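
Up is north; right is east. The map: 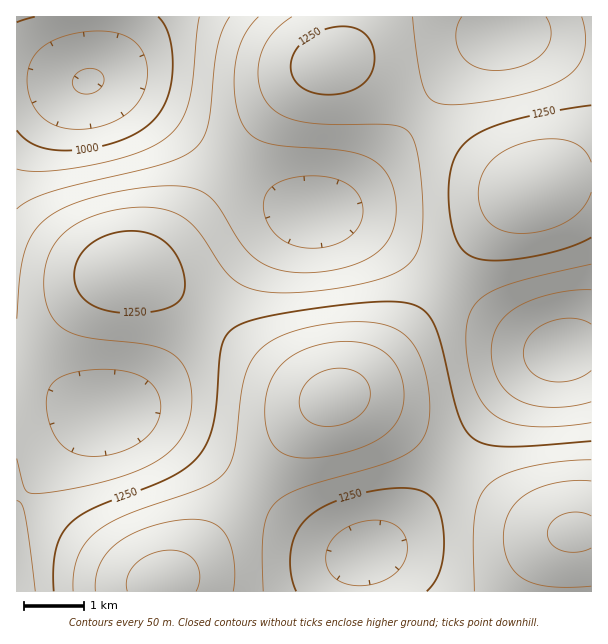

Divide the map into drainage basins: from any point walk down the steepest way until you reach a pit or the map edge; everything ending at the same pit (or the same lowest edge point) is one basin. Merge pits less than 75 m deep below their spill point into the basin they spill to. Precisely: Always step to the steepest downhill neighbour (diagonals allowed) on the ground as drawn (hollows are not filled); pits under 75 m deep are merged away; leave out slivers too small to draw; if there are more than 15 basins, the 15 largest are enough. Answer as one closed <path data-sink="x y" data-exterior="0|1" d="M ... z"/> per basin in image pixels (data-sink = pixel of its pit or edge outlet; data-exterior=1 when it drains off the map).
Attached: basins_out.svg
<path data-sink="89 81" data-exterior="0" d="M348 16l-332 1 1 575 144 0 1-10 17-11 23-23 100-126 19-18 24-12 15-10 26-26 102-131 27-26 19-11-19-4-20-10-123-95-28-17-11-1 11-17 5-17z"/><path data-sink="563 351" data-exterior="0" d="M591 178l-19 0-24 4-11 4-22 13-35 37-94 120-26 26-23 14 19 4 25 14 135 98 26 14 19 6 31-1z"/><path data-sink="366 554" data-exterior="0" d="M347 397l-17 1-28 24-100 126-23 23-17 11 0 10 403-1 1-37 6-22-23-3-25-12-41-27-84-64-25-17z"/><path data-sink="504 33" data-exterior="0" d="M591 16l-241 0-6 28-4 9-8 7 12 2 28 17 104 81 39 24 9 3 12 0 25-7 30-2z"/>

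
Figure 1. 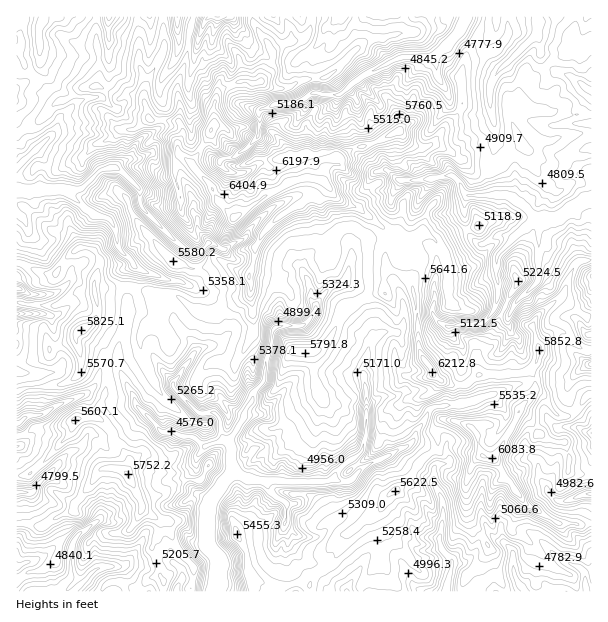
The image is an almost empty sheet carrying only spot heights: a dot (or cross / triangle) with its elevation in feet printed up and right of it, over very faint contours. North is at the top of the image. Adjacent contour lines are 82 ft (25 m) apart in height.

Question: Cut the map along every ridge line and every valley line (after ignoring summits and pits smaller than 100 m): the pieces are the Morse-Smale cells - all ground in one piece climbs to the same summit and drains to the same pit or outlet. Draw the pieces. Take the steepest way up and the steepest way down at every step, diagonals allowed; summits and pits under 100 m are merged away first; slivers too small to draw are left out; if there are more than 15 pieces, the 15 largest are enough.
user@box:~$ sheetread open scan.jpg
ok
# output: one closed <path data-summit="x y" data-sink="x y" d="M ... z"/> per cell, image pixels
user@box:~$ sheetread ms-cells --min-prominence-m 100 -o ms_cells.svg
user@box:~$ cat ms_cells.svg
<path data-summit="234 218" data-sink="588 200" d="M591 16l-337 0-1 5 3 6 16 26 0 9-12 20-23 0-15 6-5 5-6 42 5 9 8 8 2 9 5 5 11 0 13-8 23 2 13-4 15-2 4 5-1 19 14 3 15 18 21 9 27 22 12 0 7 5 14-1-3 9 12 1 5 5 3 6-3 60 5 7 9 4 35-2 13-17 14 7 5-9 24-24 0-45 3-15 2-3 14 0 22-14 13-6z"/><path data-summit="234 218" data-sink="216 591" d="M327 186l-7 8-11 4-9 7-6 1-24 19-16 23-1 18-5 10 4 8-2 10-29 18-9 2-9-1-29-18-19 0-8-5-20-3 0 30-9 30 0 18 16 33 2 7 16 15 7 10 35 8 11 9-9 12 0 11-6 7 0 8 5 8 15 8-4 17 2 25-20 3-14 11-1 5-8-3-10-12-3 1 8 19 4 25 145 0 3-13 22-19 10-23 18-15 12-6 19-24 14-8 13-22 10-9-10-9-7-2-24 14-1-7-5-7-17-5 1-42-5-26 6-22 6-12-4-18-8-15-7-12-11-8 8-24 0-10 7-7 37-1 15 6 5-3 2-7-13-1-7-5-12 0-27-22-21-9z"/><path data-summit="234 218" data-sink="17 191" d="M162 16l-146 1 0 195 4 4 8-4 4-6-2-14 3-2 36 2 21 20 5 4 10 1 7 5 4 11 4 16 13 14-6 10 1 13 19 4 8 5 19 0 21 15 17 4 9-2 29-18 2-10-4-8 5-10 1-18 16-23 24-19 6-1 9-7 11-4 6-9-3-4-9-3-12 0-11 3-27 15-28 21-18-16-8-18-32-31 0-9 4-8-1-10-4-4-22 0-7-4-4-24 2-10 18-35z"/><path data-summit="432 372" data-sink="588 200" d="M591 199l-12 5-22 14-14 0-2 3-3 15 0 45-24 24-5 9-14-7-13 17-35 2-9-5-5-6 3-60-8-11-8-2-4 3 4 7 0 14-8 12 0 10 3 8 3 24 0 24 6 16 14 19 14 6 13 0 14-11 34 0 14-2 9-10 4-17 14-13 10 0 15 16 6 2 7 0 0-15-5-1-9-13 0-4 4-3-22-17 5-6 3-12 8-15 5-4 11 0z"/><path data-summit="432 372" data-sink="216 591" d="M396 240l-34 0-8 4-10 38 11 8 7 12 8 15 4 18-6 12-6 22 5 26-1 42 17 5 5 7 1 7 18-10 8-8 1-7 16-23 41-6 37-14 3-3 12-1 9-6-2-6-4-2-15 4-34 0-14 11-13 0-14-6-5-5-3-8-6-6-6-16 0-24-3-24-3-8 0-10 8-12-2-20-2-2-8 2z"/><path data-summit="234 218" data-sink="446 591" d="M431 454l-11 8-13 22-14 8-19 24-12 6-18 15-10 23-22 19-1 13 152-1 3-16 20-20 2-9-5-10-3 4-6 15-13 9-8 0-11-15-3-12 5-19 0-14-11-24 3-16z"/><path data-summit="128 474" data-sink="216 591" d="M116 362l-10 1 0 27-8 24-2 3 5 3 11 11 2 10 7 6 7 11 2 6-3 10 13 26 2 9 18 12 0 9-8 16 13 13 8 3 1-5 14-11 20-3-2-25 4-17-15-8-5-8 0-8 6-7 0-11 9-12-11-9-35-8-7-10-16-15-2-7z"/><path data-summit="234 218" data-sink="218 17" d="M252 16l-59 1-5 18-1 22-9 24 2 42 2 6 0 6-4 8 0 9 13 11 15-22 8-16 0-21 3-11 5-5 15-6 23 0 12-20 0-9-16-26z"/><path data-summit="128 474" data-sink="54 591" d="M113 468l-6 0-10 5-6 12-17 19-2 7-21 9-7 6-18-3-10 1 1 42 25-8 15-12 14 2 5-11 5-5 3 0 8 10 5 24 2 2 23-2 8-6 11-16 8 0 3 3 2-2 6-15 0-9-18-12-2-9-12-24-5-6z"/><path data-summit="492 458" data-sink="587 591" d="M483 456l-4 1-7 8-6 17 0 25 8 18 9 11 6-2 15 8 7 7 3 26 11 17 60 0-1-19-6-7-20-7-18-20 12-20-25-14-15-20-8-8-2-7-6-9z"/><path data-summit="81 330" data-sink="17 191" d="M66 190l-33 0-3 2 2 14-9 10-7-3 0 50 7 1 22 10 11 0 8-13 11-11 6-3 9 1 7 6 3 6-6 27 16 2 16-3 1-13 6-10-13-14-4-16-4-11-7-5-10-1-5-4z"/><path data-summit="128 474" data-sink="17 492" d="M98 418l-23 2-5 14-33 33 9 10-13 15-17 0 1 31 27 3 7-6 21-9 2-7 17-19 8-15 14-2 14 5 3-9-2-6-7-11-7-6-2-10z"/><path data-summit="234 218" data-sink="54 591" d="M84 532l-3 0-5 5-5 11-14-2-15 12-25 8-1 25 147 0-3-24-4-13-7-10-8 0-11 16-8 6-23 2-3-8-2-15z"/><path data-summit="492 458" data-sink="446 591" d="M450 420l-9 0-2 2-3 6 2 21-8 4 6 11-3 16 11 24 0 14-5 24 3 7 10 14 9 1 13-9 8-18-8-12-8-18 0-25 6-17 10-10-4-12 0-8-3-4-13-9z"/><path data-summit="234 218" data-sink="216 591" d="M210 133l-18 31 18 19 8 18 16 16 30-21 27-15 17-3 2-4 0-15-4-5-15 2-13 4-23-2-13 8-11 0-5-5-2-9-8-8z"/>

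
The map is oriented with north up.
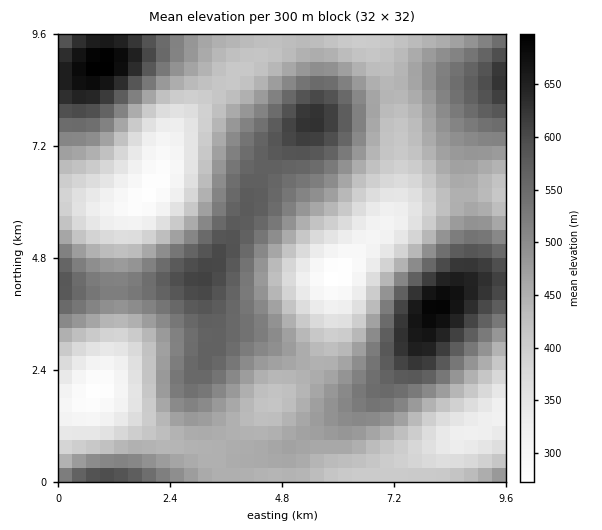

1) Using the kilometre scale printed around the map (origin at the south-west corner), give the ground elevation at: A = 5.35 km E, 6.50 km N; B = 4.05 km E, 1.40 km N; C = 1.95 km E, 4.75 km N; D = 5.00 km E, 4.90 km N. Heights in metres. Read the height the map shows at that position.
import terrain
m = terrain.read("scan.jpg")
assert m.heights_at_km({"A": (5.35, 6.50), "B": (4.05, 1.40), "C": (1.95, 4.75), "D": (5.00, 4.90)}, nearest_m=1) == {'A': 534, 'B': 435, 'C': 499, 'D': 403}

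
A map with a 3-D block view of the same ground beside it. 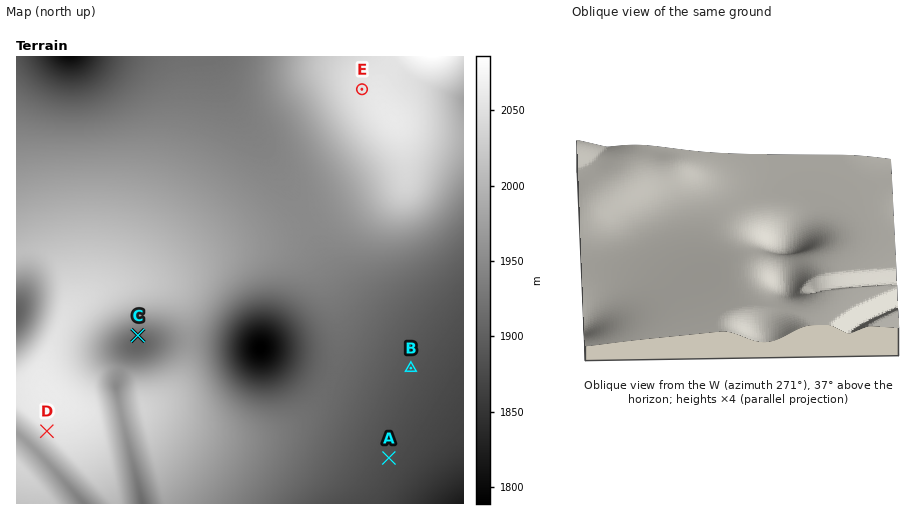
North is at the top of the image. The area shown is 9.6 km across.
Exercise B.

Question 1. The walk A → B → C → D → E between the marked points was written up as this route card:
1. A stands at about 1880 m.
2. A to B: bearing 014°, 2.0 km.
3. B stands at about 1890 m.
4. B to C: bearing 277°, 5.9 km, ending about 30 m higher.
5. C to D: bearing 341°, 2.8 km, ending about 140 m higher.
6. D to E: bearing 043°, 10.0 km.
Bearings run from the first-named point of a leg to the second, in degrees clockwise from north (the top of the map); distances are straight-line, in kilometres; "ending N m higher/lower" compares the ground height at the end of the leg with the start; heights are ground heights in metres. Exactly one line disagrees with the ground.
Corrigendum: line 5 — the bearing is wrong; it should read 224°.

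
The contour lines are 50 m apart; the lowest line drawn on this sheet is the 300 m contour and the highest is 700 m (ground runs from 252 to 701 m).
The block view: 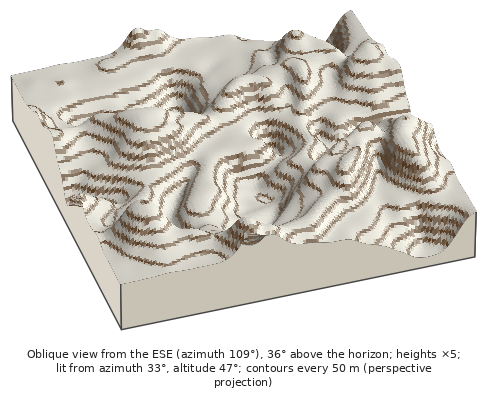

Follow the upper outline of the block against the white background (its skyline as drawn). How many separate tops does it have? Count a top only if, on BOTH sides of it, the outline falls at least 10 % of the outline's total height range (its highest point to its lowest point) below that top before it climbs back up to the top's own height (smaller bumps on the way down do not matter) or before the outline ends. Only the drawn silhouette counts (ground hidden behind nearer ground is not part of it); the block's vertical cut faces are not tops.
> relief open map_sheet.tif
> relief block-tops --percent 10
1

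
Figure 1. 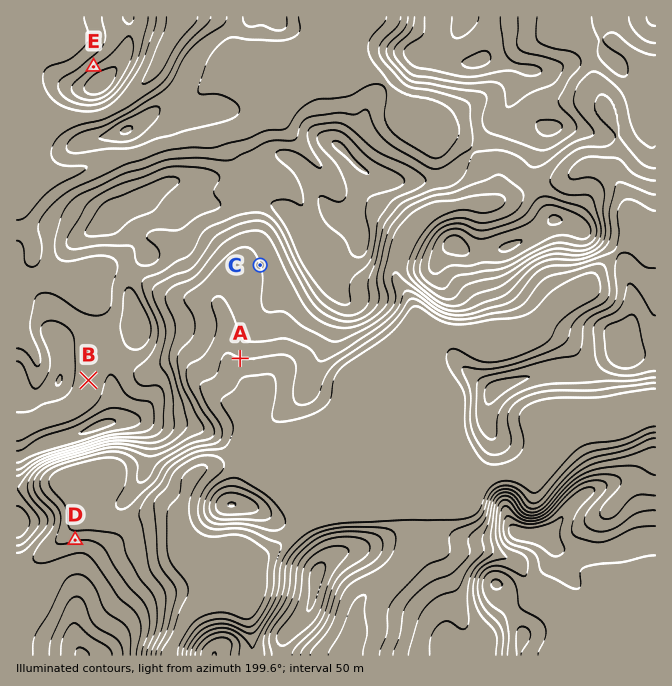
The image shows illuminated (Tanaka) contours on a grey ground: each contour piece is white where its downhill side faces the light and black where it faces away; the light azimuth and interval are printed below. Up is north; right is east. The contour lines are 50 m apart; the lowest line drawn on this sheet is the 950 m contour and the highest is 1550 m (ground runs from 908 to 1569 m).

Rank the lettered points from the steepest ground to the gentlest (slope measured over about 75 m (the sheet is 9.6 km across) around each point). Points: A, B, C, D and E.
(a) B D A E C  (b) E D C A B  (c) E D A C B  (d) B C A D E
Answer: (c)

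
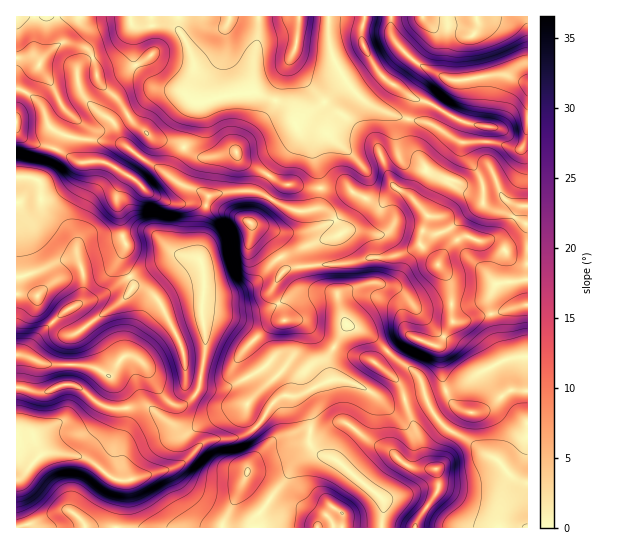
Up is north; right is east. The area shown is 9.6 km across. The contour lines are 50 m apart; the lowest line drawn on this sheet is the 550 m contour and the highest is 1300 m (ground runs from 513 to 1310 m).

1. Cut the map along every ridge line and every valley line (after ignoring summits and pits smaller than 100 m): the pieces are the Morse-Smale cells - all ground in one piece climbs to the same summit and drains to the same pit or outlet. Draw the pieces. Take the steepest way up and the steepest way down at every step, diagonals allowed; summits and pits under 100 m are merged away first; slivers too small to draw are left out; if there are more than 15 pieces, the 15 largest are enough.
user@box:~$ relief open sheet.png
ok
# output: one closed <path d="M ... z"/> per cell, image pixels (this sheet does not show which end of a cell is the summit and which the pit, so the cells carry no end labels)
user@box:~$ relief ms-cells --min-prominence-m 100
<path d="M57 16l-41 1 0 277 21 2 4 14 14 15 11 10 8 0 43-30 17-18 12 2 15 16 19 37 4 12 1 29 3 6 26 16 31 0-11 2-41 22-10 0-16-8-20-14-16 0-12 2-14-2-8-4-16-15-11-4-13 3-10 5-12 0-10-4-8 0-1 139 99 1 8-45 3-3 48-12 9-5 20-20 6-3 24-1 9-3 18-13 9-16 10-10 19-1 32-16 15 0 8 3 36 20 14-3 1-6-7-13-21-18 12-12-18-16-23-10-12-32-34 0-10 3-24 13-21 4-15 2-28-4 1-38-5-16 0-8 4-32 5-20 17-5 28-1 9 2 25 15 8 3 14 0 10-5 1-17-38-5-40-23-7-9-22 5-14 0-22-14-26-6-22-19-9-16-20-19-9-30-5-5-11-4-15-1 1-5z"/><path d="M395 187l-13 14-13-1-22-12-26 0-4 19 8 2 10 9 6 15-3 3-20 5-39 16-24 26-14 8-19 4-17-3-2 3 0 16 28 4 15-2 21-4 24-13 10-3 34 0 12 32 23 10 19 16 17-15 32 9 15-24 13 0 13-5 49-11-1-98-4-2-6 5-9 17-11 10-18 4-14-5-8 4-9 7-10 17-18-19 1-11 7-19-19-20z"/><path d="M294 396l-15 1-10 10-9 16-15 12-12 4-24 1-6 3-20 20-9 5-48 12-3 3-7 44 265 1 3-18-1-11-46-39-19-7-6-6-3-5 2-23-14-21z"/><path d="M346 81l-27 26-14 8-9 8 1 6 11 12 5 10 8 37 26 0 7 5 19 8 9 0 13-14 14 8 19 20-7 19-1 11 18 19 10-17 9-7 8-4 14 5 18-4 11-10 9-17 6-5 5 1-1-74-3 13-6 4-29-8-27 2-31-19-32-7-29-12z"/><path d="M178 16l-120 0-1 9 4 17 22 5 8 6 9 30 20 19 9 16 22 19 26 6 22 14 14 0 22-5 7 9 40 23 37 4 1-10-9-33-14-16-5-18-7-7-30-12-33 4-20 7-5 0-8-6 0-11 4-12 0-15-6-17-8-12z"/><path d="M139 287l-5 0-17 18-43 30-8 0-11-10-14-15-4-14-20-1-1 92 19 5 12 0 14-7 14 0 30 22 12 2 30-2 20 14 16 8 10 0 41-22 11-2-31 0-26-16-3-6-1-29-4-12-21-41-9-9z"/><path d="M390 16l-61 1-1 16 5 26 15 26 18 18 33 14 32 7 31 19 27-2 26 8 9-4 4-14-1-48-22-8-14 0-24 5-21-1-28-15-22-21-5-10z"/><path d="M329 16l-150 0 0 14 6 9 8 20 0 15-4 12 0 11 8 6 5 0 20-7 33-4 30 12 7 7 3 13 10-9 14-8 26-26-14-30-3-18z"/><path d="M345 380l-15 0-35 17 16 22-2 23 9 11 19 7 46 39 1 11-2 18 32 0 5-10 17-24 3-5 0-10-3-9-8-5-4-8-19-58-16 4-27-16z"/><path d="M253 191l-28 1-17 5-5 20-4 32 0 8 5 16 0 18 2 2 16 2 19-4 14-8 24-26 39-16 20-5 3-3-6-15-10-9-7-1-9 3-14 0-21-10-12-8z"/><path d="M425 395l-19 4-1 4 12 30 7 24 4 8 9 8 2 16-20 29-4 9 84 1 1-10 5-12 14-17 9-6-15-6-18-18-13-7-16-13-19-10-15-18z"/><path d="M527 16l-136 0 0 17 5 10 17 17 33 19 21 1 24-5 14 0 22 8z"/><path d="M527 357l-13 0-9 3-54 29-24 9 5 13 15 18 19 10 16 13 13 7 18 18 10 6 5-1z"/><path d="M527 305l-48 11-13 5-13 0-15 24-32-9-18 15 9 9 20 14 4 7 4 16 4 0 22-8 54-29 9-3 13 0z"/><path d="M389 352l-13 11 21 18 6 9 1 8 21-3-4-14-4-7z"/>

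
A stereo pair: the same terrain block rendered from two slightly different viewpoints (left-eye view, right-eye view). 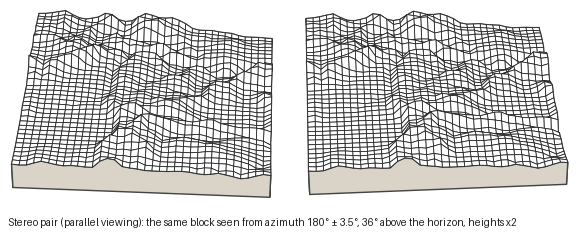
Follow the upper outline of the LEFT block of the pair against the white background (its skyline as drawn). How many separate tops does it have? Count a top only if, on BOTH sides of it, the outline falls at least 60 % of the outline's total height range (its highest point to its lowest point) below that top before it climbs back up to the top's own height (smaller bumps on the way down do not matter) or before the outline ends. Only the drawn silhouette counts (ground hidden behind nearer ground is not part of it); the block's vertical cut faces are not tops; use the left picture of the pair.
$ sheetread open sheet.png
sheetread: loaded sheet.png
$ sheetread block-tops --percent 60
0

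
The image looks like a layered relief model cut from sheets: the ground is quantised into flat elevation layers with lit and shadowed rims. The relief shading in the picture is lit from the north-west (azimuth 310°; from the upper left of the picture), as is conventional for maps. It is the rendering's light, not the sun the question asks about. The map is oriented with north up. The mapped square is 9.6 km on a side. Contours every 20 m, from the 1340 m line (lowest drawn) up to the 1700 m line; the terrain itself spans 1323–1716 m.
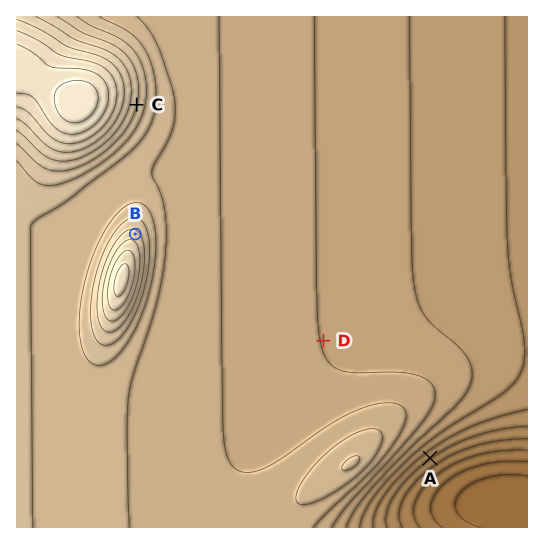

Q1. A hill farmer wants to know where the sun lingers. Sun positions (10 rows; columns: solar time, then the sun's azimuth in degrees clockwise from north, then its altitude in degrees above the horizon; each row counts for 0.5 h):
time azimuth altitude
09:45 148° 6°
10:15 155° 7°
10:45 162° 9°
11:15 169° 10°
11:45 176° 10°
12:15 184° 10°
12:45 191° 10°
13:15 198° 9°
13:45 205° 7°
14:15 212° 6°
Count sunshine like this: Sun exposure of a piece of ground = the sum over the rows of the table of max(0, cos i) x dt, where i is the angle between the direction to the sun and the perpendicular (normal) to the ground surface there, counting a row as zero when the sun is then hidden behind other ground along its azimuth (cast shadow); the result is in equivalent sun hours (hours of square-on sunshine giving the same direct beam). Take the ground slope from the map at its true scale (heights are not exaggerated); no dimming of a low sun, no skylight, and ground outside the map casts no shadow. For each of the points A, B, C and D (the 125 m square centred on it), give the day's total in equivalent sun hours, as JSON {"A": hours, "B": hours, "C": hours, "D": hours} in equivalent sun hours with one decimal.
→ {"A": 1.3, "B": 0.3, "C": 0.9, "D": 0.7}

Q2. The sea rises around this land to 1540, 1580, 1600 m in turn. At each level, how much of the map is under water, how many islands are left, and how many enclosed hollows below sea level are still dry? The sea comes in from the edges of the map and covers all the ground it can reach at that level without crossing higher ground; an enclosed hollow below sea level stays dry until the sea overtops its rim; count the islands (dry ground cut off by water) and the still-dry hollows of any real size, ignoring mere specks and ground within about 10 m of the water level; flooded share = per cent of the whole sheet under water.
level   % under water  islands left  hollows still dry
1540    73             1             0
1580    91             1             0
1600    93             1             0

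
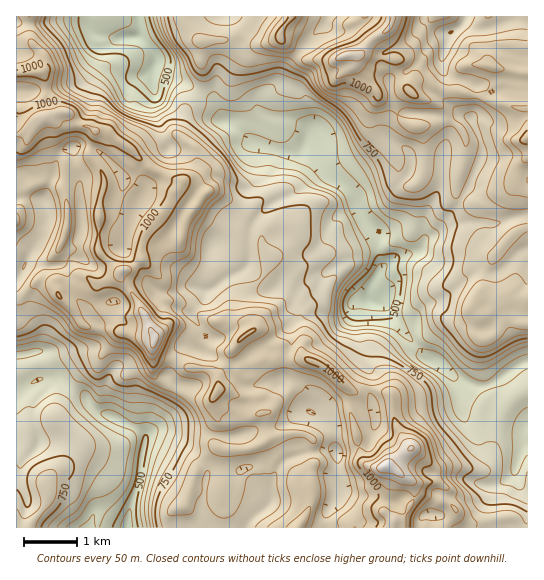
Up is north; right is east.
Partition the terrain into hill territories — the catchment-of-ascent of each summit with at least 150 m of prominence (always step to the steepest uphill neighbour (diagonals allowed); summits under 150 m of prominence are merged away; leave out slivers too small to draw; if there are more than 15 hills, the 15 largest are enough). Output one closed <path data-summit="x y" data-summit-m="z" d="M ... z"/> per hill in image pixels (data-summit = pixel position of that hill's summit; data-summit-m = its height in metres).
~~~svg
<path data-summit="386 466" data-summit-m="1192" d="M307 140l-3 7-6 5-16-1-21-7-4 2-2 36-7 7-8 22-11 12-6 12-11 10-3 17-8 23 2 4 4 2 38-23 2 0 26 20 12-8 17 4 19-7-12 6-10 10-3 8 0 14-5 10-26 22-14 6-3 5 3 12 12 11 26-1 13 5 9 10 0 16-8 0-25 16-20 2-20 7-56-3-21-4-12 4-5 10-5 38-8 22-4 24 400 1 1-166-13 5-28 18-9 2-20-7-19-17-12-4-8-9-15-17-15-23-8-7-10-2-3-4 1-8 12-22 0-6-4-10 3-17-1-3-15-13-12-27-23-18-16-27z"/><path data-summit="346 55" data-summit-m="1126" d="M527 16l-388 0 1 15-4 6 6 2 10 10 4 9-3 9 2 6 24 7 31 17 9 10 5 14 13 6 14 14 38 11 12-1 6-11 6 6 16 27 23 18 12 27 16 16-3 17 4 10 0 6-12 22 0 10 14 5 6 6 15 23 23 26 12 4 19 17 24 7 16-7 17-13 13-6z"/><path data-summit="154 341" data-summit-m="1162" d="M82 20l-23 0-20 4-23-1 0 175 4-1 0-10 9-10 22 2 8-24 4-4 10-4 7 31-1 19 2 14 0 46-11 2-9 6-18 0-16-5-6 13-5 5 0 76 9 1 14-4 6 1 12 25 10 10 15 6 15 18 42 18 7 8 3-4 10-4 23 4 56 3 20-7 20-2 20-14 11-2 2-4 0-12-9-10-13-5-26 1-12-11-3-12 3-5 14-6 26-22 5-10 0-14 3-8 14-12-12 3-16-4-12 8-26-20-2 0-38 23-2 0-4-6 8-23 3-17 11-10 6-12 11-12 8-22 7-7 1-28 3-9-8-4-18-17-10-3-25 28-20 2-7-3-18-39 2-18-3-8 0-12 4-13-4-9-13-12-24 2-20-4z"/><path data-summit="29 527" data-summit-m="831" d="M58 377l-19 2-23 14 0 134 110 1 5-25 8-22 6-46-6-6-42-18-15-18-15-6z"/>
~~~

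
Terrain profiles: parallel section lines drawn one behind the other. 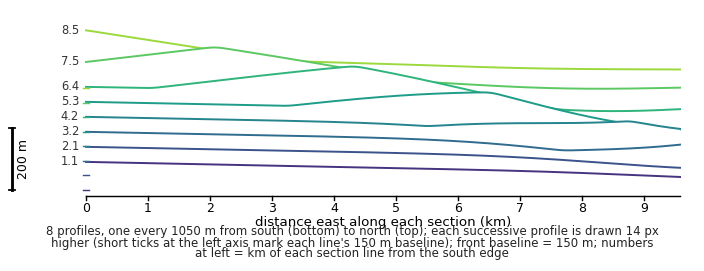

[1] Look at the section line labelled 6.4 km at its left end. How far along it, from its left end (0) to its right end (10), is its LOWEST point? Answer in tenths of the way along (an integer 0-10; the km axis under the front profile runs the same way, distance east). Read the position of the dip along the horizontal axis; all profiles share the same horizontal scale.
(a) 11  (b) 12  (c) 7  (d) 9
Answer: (d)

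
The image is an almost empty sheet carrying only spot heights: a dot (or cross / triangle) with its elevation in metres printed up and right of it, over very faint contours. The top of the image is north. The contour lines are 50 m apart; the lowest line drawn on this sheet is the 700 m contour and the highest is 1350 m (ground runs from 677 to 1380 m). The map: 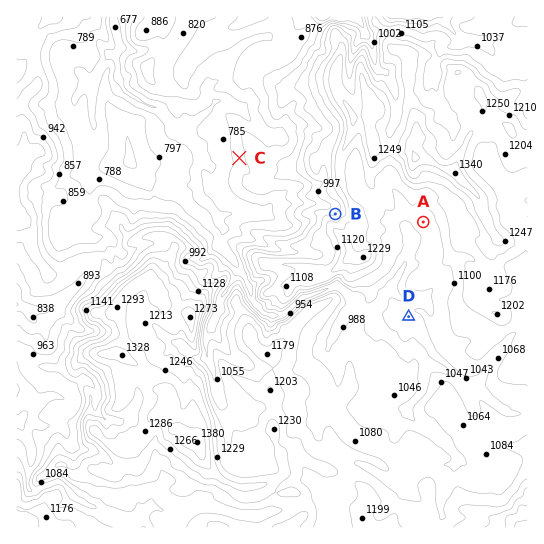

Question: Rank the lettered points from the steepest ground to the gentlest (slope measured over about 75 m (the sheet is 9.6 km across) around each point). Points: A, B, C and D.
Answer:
B C A D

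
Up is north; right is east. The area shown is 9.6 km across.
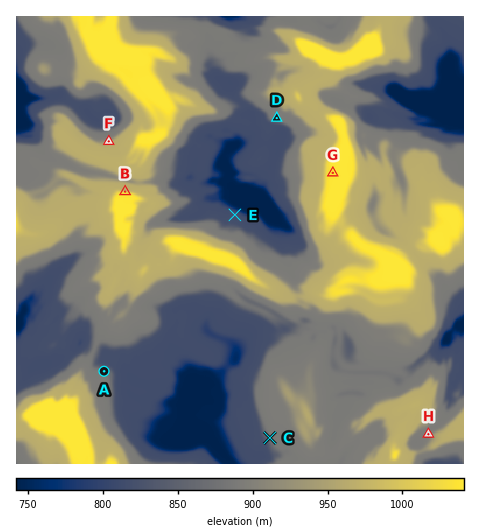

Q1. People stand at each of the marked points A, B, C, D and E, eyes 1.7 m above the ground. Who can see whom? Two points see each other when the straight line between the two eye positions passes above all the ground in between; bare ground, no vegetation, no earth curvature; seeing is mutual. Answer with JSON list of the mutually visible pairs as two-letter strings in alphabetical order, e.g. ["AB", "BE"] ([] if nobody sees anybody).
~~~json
["AC", "BD", "DE"]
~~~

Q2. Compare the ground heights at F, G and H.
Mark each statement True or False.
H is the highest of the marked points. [False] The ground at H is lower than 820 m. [False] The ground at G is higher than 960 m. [True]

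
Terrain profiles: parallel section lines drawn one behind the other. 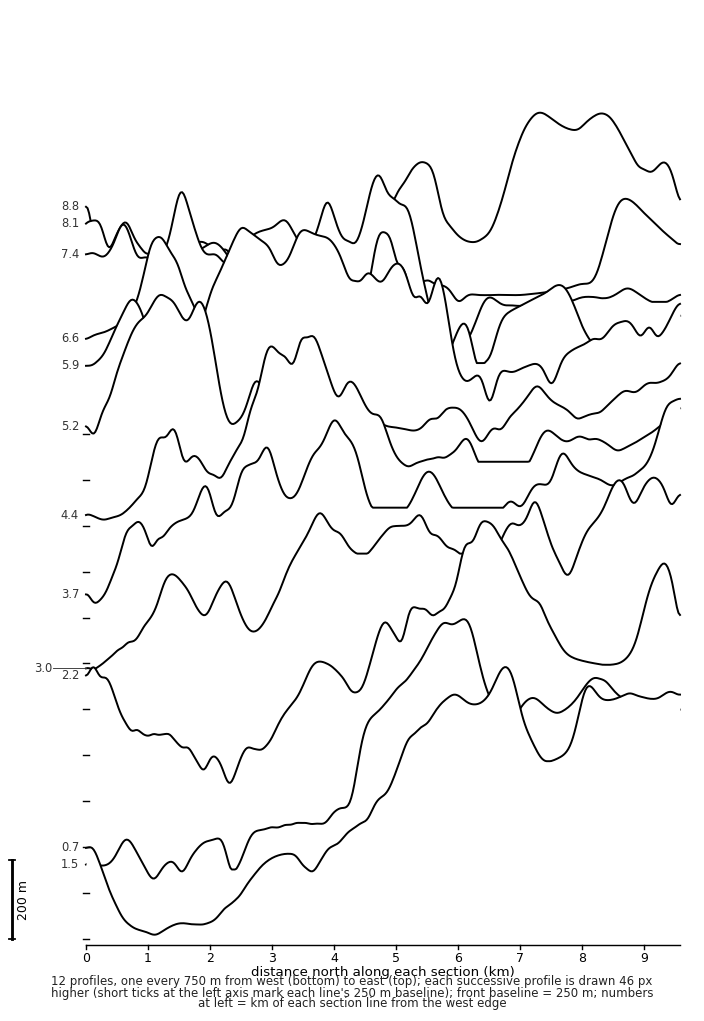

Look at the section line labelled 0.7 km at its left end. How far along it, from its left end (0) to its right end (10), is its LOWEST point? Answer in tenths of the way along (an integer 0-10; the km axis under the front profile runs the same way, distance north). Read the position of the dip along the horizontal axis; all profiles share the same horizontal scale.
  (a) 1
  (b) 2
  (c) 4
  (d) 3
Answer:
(a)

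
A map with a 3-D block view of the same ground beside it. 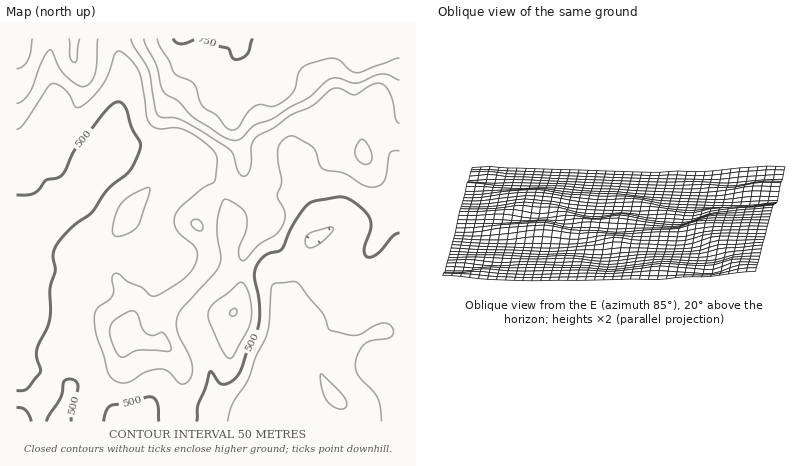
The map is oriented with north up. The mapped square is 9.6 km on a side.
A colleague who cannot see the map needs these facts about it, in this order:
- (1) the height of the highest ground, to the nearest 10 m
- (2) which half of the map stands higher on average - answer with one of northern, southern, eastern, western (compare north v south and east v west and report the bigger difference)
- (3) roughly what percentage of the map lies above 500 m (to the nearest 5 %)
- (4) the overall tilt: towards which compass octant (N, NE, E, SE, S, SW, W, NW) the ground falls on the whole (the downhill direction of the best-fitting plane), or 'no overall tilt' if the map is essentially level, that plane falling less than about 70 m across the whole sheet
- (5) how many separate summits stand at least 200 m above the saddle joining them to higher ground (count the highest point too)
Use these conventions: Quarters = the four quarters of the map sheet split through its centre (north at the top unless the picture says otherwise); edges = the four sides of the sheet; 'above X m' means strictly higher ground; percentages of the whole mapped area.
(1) The highest ground is at about 760 m.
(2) The northern half stands higher on average than the southern half.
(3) Ground above 500 m makes up about 70 % of the sheet.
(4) The general tilt is down to the south (the land rises towards the north).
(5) There is 1 summit with 200 m or more of prominence.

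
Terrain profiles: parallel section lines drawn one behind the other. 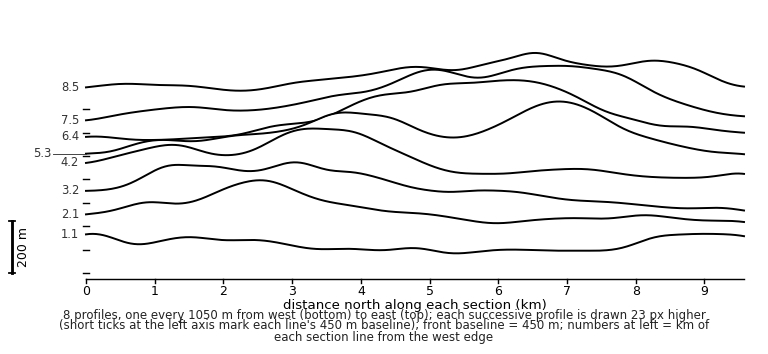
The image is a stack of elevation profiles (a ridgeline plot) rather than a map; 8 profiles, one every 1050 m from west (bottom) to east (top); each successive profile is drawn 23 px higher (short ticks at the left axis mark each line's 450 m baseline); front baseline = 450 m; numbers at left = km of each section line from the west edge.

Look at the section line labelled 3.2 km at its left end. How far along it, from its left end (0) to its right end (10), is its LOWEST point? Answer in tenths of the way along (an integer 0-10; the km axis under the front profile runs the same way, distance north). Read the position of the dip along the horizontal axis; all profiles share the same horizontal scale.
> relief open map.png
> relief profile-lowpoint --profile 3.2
10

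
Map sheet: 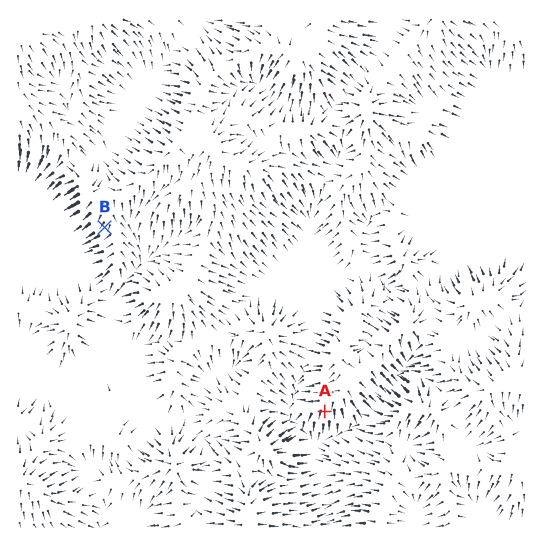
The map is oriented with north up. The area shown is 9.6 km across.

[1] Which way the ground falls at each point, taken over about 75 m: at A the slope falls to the S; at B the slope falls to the SW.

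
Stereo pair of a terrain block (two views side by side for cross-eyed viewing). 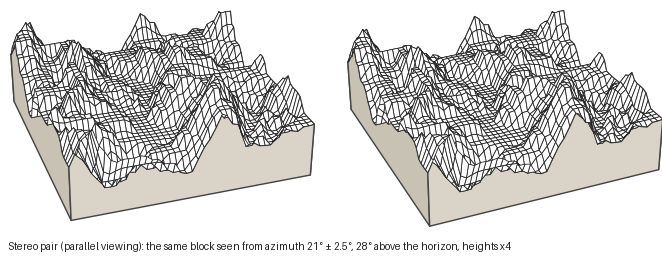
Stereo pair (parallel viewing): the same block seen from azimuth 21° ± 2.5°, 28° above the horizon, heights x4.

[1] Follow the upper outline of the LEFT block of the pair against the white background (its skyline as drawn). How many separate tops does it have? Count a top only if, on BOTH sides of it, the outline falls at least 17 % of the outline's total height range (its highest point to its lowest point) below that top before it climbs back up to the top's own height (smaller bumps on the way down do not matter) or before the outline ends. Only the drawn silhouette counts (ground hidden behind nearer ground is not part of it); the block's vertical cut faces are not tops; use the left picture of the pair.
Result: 3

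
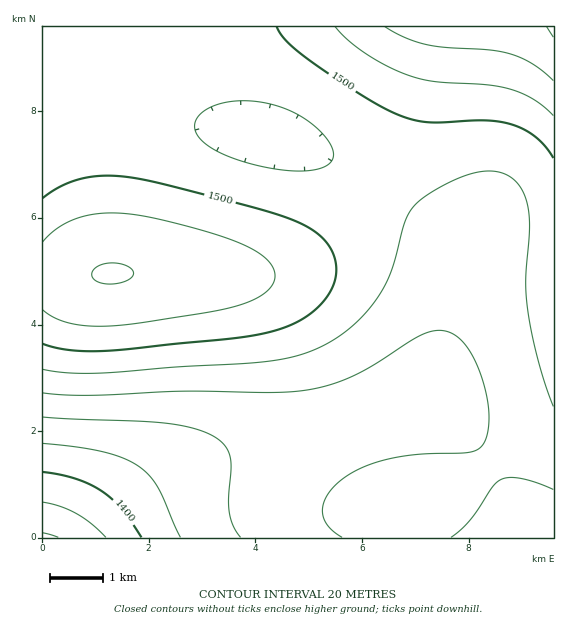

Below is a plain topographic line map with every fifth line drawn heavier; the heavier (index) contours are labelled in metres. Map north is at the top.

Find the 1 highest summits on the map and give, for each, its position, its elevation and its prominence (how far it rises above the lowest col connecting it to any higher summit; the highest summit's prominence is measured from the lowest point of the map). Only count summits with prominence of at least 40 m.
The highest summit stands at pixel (112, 273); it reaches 1541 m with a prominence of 54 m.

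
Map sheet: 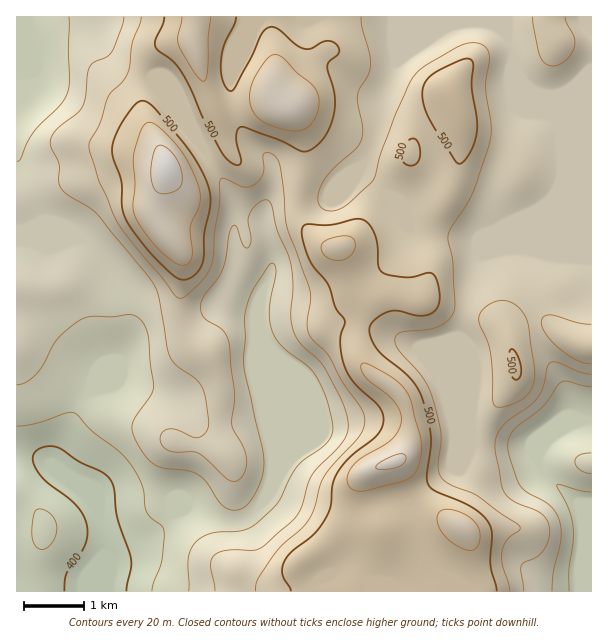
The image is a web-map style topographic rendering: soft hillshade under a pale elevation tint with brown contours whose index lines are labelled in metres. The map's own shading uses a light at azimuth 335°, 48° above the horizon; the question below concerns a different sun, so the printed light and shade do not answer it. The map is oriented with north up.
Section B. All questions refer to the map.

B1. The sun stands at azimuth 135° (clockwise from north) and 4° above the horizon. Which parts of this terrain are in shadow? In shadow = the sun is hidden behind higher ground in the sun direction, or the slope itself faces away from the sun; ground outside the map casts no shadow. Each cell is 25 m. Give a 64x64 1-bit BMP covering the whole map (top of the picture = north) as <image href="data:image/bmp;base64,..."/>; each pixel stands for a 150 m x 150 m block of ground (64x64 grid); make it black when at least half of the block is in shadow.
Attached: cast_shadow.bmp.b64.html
<image width="64" height="64" href="data:image/bmp;base64,Qk0+AgAAAAAAAD4AAAAoAAAAQAAAAEAAAAABAAEAAAAAAAACAAATCwAAEwsAAAIAAAAAAAAA////AAAAAAAAAAAAAAAAAAAAAAAAAAAAAAAAAAAAAAAAAAAcAAAAAAAAAB4AAAAAAAAAPwAAAAAAAAA/gAAAAAAAAD/AAAAAAAAAP8AAAAAAAAAfwAAAAAAAAAfAAAAAAAAAA+AAAAAAAAAB8AAAAAAAAAH8AAAAAAAAAf8AAAAAAAAB/8AAAAAAAAH/wAAAAAAAAf/AAAAAAAAB/4AAAAAAAAD+AAAAAAAAAPgAAAAAAAAAIAAAAAAAAAAAAAAAAAAAAAAAAAAAAAAAAAAAAAAAAAAAAAAAAAAAAAAAAAAAAAAAAAAAAAAAAAAAAAAAAAAAAAAAAAAAAAAAAAAAAAAAAAAAAAAAAAAAAAAAAAAAAAAAAAAAAAAAAAAAAAAAAAAAAAAAAAAAAAAAAAAAAAAAAAAAAAAAAAAAAAAAAAAAAAAAAAAAAAAAAAA4AAAAAAAAADgAAAAAAAAEOAAAAAAYAAAAAAAAABgAAAAAAAAAAAAAAAAAAAAAAAAAAAAAAAAAAAAAAAAAAAAAAAAAAAAAAAAAAAAAAAAAAAAAAAAwAAAAAAAAADgAAAAAAAAAPAAAAAAAAAAYAAAAAAAAAAAAAAAAEAAAAAAAYAAcAAAAAABgAD4AAAAAAHAAHwAAAAAAcAAfwAAAAAAgAA/AAAAIAAAAA8AAABgAAAAAAAAAAAAAAAAAAA=="/>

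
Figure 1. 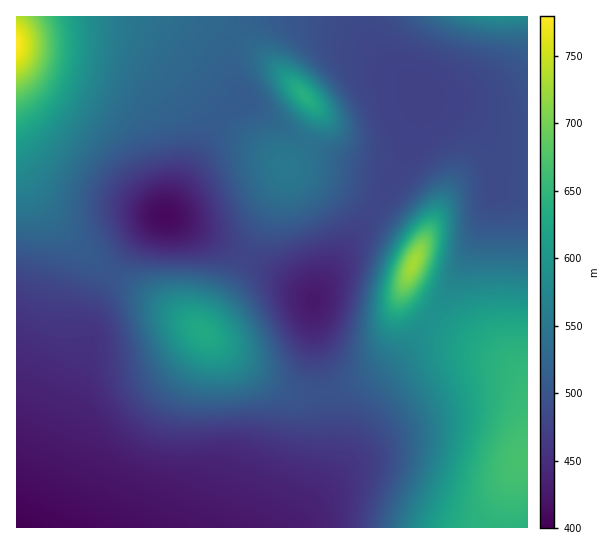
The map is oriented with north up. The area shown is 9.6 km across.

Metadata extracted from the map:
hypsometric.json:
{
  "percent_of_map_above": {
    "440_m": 88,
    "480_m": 68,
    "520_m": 40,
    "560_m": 22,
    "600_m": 13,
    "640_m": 6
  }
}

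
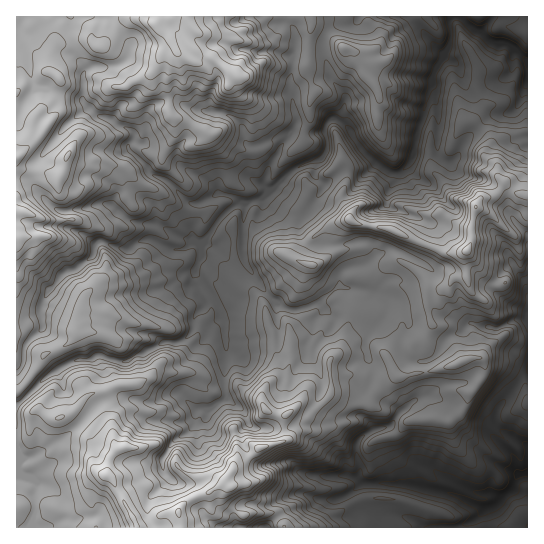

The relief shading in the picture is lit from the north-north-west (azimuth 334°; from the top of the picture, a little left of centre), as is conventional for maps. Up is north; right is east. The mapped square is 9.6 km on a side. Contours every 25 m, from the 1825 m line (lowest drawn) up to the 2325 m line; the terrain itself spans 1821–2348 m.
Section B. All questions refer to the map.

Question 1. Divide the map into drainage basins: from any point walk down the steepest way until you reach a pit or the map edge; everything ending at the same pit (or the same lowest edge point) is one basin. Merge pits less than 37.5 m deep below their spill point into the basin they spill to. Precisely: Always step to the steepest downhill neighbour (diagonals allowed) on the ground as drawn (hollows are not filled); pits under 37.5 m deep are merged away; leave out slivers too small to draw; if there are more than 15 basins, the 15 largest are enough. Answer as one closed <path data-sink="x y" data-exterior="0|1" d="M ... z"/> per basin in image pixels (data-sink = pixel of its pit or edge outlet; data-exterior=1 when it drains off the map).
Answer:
<path data-sink="527 62" data-exterior="1" d="M527 16l-366 0-2 5 14 25-12 9-10 19-2 13-10 15-21 15-13 15-20 1-6 3-14 23-1 10-5 7-37-7-6-4 0 72 33-1 22 7 8 8 4 11 12 15 1 5-3 5-10 12-8 32 22 1 13 5 2 4-8 25 7 8 5 12-11 5 3 6 0 16 4 12 1 16 4 8-8 9-2 16 6 7 25 47 43 0-2-18 6-7 36-18 17-24 13-5 8-8 22-5 4-4-1-20 2-4 8-6 8 4 5 0 15-9 8-9 20 8 17 1 12-17 6-6 11-6-9-20 7-6 17-2 14-9 7-12-4-13 0-14 3-6 4-4 12-1 8-11 12-2-3-17 8-19-1-10 8-28 4-4 12-2 8-11 14 9 11 2z"/><path data-sink="527 473" data-exterior="1" d="M505 184l-10 11-14 4-5 6-5 24 1 10-8 19 3 17-12 2-8 11-12 1-4 4-3 6 0 14 4 13-7 12-14 9-17 2-7 6 9 20-11 6-13 14-5 9-17-1-20-8-8 9-15 9-5 0-7-4-4 2-6 4-1 4 1 20-2 2-24 7-8 8-13 5-17 24-14 8-18 7-8 6-2 9 3 13 57 0 2-10 8-5 26 0 10 15 243-1 0-330-14-5z"/><path data-sink="266 527" data-exterior="1" d="M275 513l-30 2-4 3-1 9 43 1 0-5z"/>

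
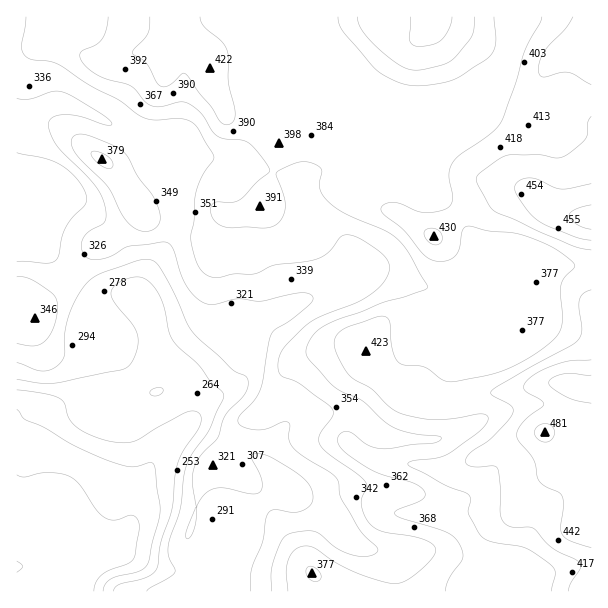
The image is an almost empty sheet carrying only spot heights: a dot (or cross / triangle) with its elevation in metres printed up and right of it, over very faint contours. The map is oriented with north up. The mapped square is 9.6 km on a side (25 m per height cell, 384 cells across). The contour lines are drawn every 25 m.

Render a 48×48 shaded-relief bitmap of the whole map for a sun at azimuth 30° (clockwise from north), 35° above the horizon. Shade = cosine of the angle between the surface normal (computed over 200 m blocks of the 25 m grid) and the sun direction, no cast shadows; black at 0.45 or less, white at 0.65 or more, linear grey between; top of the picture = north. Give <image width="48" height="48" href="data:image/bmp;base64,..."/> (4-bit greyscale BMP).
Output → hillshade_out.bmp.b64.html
<image width="48" height="48" href="data:image/bmp;base64,Qk32BAAAAAAAAHYAAAAoAAAAMAAAADAAAAABAAQAAAAAAIAEAAATCwAAEwsAABAAAAAAAAAAAAAAABEREQAiIiIAMzMzAERERABVVVUAZmZmAHd3dwCIiIgAmZmZAKqqqgC7u7sAzMzMAN3d3QDu7u4A////AKqpmIvv/cupiIh2Zom83cuqmZqqmZiImqqZmaz/65mIiYh3Z5ve7cuqqZqqmYh3iYmZmZvMp2Z4mZmHic7/7LqqmZmIh3ZVZ3iZiHiYdlZ5mZmInO/+uYiId3ZmZVQzRYiId3eIdmeJqZmIve7adERERFVmVVVVZpmYiIiIh3iaqZiJzdynQzRVVVd2Vmd3iJmYiIiId2eJqYiKu7qFRXiIiIiHd4d4mZmZiIiId2Z5mHeaqphlaKqqmIiHeId4mZmYiIiHd2VndniZmYd3eIh3VWd3eId5moiIh3d3eHZmd4qpl1VlRERERWZniYiJmoiHdmZneHd4mruoZUQyJGd4mph4iIeJmYh3ZUVWeIiau6l2VVQjeszN3Lqph1V4iHd2REVnd4mqqXZmd3Zpzcqqqqu6hlaJmId1VWd3d3iZh2ZniZms2nVWZnmqmIm7mIh2Z4iIh3d3eIiIiIialjRVVVZ4iazLiGZWeJmYiId3iaqYh2ZmU0Z4iHdmZ4mGVjI0Z4iImZmHeJmIdlRENGiaqqqYh2ZVZyEkZneJmqqXZmd3ZlVURYqqu83cy6mavDRWd3eJqqmGVXd3ZmZVV5u7u83d3d3e7lV5mZiZqphlVoh3h3Zmeby7u7u7vN3u7VaKu6maqYZVaJl4qYh4mry7qqqqqrzMy2eKu6qrqYZVeamJu6qrzMy6qqqpmaqpmImruqq7qXVWiZiKu83e7dy6qqqpmZmHd5rLqqq7qGVXiHZ4mrze7u26qqqZmZl2d7zcqZqql1RWZmVneJqrzNy6qqqZmZl2id3cqIiIdURWZmZ3d3iJmqupiJmZmZh4q+7bmGVVVEVWeHiId3eIiZmHZnmZmZmJqu3Kh2VVRVVniIiId3iJiIdUNXmZmZh3Zruod3h2RFZomIiHd4iZh3UyNpqYd2QyIqmYiaqFRWeIdndniJmXZUIUerl1VCAAAZmZmrlkV5mHZnZomamFQzNZzbhVQxATRZmZqpZFm7qGeZiJqphkVWi97KdmVDRomZmZmWNIzbmHrLqrqpdnmazdyod3ZWi8zJmZhSJr3KmJvLq7uoiau7y6mHZ3eJvdzJmHQAKM3KmZu6qqmYmqqaqpl3iZms3cy4djABfO26qZqYh3eHiZiJmZiJqqvM3Lu3ZSE57+yqmYdmVWeIiYiZmZiau7u8u6qnZla//8mIh1Q0Z4qqqZmqmYiaq7u7qpmod4vv24ZmZTJHibu6qZmqmZmZqqqqqZmYiazKhlQ0QyN6uquqmZqpmZmpmamZmZmXiamGVENEUyWsupmZmZqZiImZmZmImZmXiIdTM0VWZEe8qZmZmZmHd3eImZmYiZmYh2QyNFZndmnMqZmZmZh2VFZniZiIiIiIh1M1ZmeJl4rLqZmZmZdUREVniIiIiIiIdlZ4mIiamJvLqZmZmXVERWZniImYmZmYh3iqqZmqma3bqZmZl1NFZ4eIiaqZmqmoiJmpmZmZmb3LmZmZhkRniIiZmrqZmqqYiZmZmZmZmry6mZmZhlV4mZmaq7qZqpmQ=="/>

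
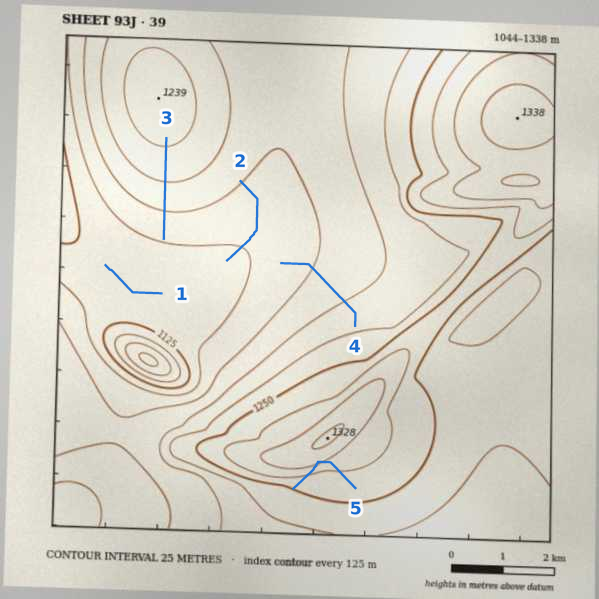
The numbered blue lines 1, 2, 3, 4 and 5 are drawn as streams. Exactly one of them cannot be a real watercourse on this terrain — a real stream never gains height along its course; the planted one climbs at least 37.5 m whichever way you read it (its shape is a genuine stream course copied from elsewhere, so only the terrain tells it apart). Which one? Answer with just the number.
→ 5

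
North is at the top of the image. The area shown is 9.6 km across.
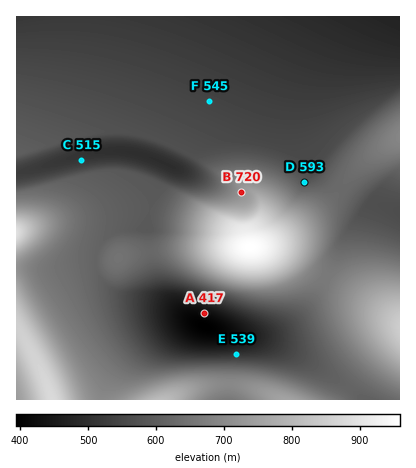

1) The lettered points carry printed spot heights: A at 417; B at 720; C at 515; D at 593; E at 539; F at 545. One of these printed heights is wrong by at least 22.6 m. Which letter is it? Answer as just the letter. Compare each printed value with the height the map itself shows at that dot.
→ E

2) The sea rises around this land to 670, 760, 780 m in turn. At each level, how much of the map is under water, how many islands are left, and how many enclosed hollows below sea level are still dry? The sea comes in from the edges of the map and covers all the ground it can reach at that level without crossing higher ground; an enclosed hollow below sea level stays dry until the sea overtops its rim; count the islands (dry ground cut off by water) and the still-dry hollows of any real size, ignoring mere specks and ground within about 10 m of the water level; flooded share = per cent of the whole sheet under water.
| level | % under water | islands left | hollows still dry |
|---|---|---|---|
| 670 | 76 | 1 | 0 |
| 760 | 90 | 1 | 0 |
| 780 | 92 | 1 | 0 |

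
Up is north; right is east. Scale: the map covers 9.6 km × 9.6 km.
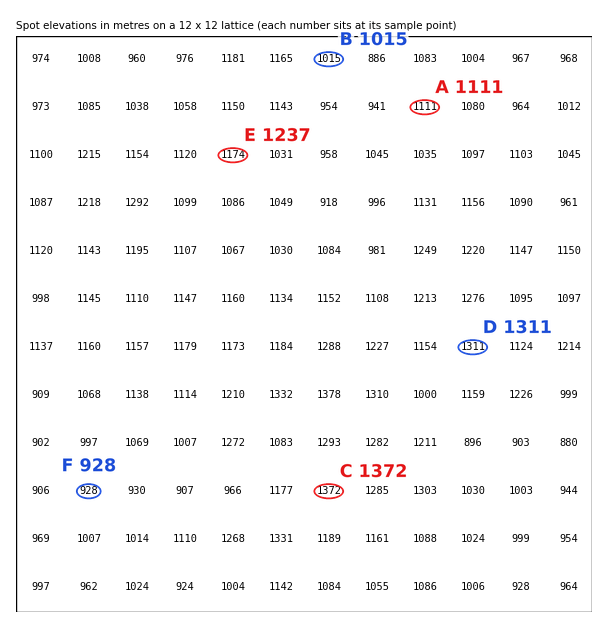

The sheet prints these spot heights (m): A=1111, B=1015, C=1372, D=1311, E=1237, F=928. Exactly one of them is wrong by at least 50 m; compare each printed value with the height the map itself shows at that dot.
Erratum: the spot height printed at E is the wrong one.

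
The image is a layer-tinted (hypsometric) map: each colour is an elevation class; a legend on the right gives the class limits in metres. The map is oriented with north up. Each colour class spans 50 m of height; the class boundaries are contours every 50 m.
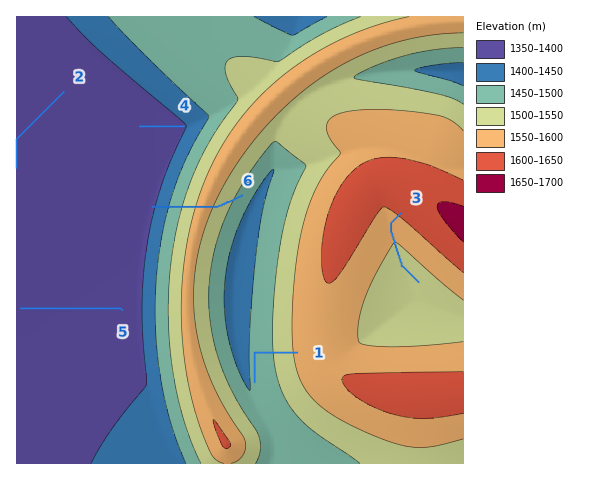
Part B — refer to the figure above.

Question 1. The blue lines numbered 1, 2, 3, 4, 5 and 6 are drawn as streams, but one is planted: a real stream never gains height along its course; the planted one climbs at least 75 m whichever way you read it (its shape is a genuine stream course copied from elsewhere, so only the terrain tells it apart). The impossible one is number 6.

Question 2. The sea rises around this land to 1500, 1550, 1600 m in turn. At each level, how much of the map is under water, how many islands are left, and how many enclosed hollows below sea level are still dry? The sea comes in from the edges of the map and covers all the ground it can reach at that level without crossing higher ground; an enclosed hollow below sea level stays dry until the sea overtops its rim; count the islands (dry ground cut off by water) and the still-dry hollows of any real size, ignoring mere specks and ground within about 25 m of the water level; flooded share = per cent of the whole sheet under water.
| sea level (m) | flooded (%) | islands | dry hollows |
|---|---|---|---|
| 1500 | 53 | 0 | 0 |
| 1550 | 72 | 0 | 0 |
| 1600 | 92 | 0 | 0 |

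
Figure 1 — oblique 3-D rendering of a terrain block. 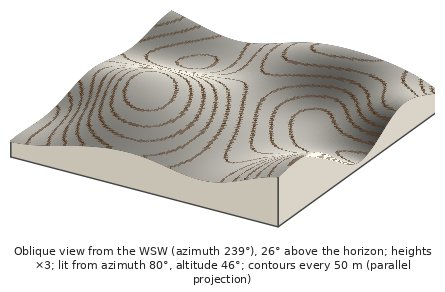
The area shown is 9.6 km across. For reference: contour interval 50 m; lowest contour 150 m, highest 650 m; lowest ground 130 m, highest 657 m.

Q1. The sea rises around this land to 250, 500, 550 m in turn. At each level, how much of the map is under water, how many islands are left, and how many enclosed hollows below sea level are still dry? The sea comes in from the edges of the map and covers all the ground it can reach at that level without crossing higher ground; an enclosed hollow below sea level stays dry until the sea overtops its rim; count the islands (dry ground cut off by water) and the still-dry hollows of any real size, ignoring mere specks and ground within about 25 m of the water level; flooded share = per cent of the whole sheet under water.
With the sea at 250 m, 18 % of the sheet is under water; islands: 0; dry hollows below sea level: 0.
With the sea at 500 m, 83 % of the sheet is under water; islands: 1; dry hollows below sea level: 0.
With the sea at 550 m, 89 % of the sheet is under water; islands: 1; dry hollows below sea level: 0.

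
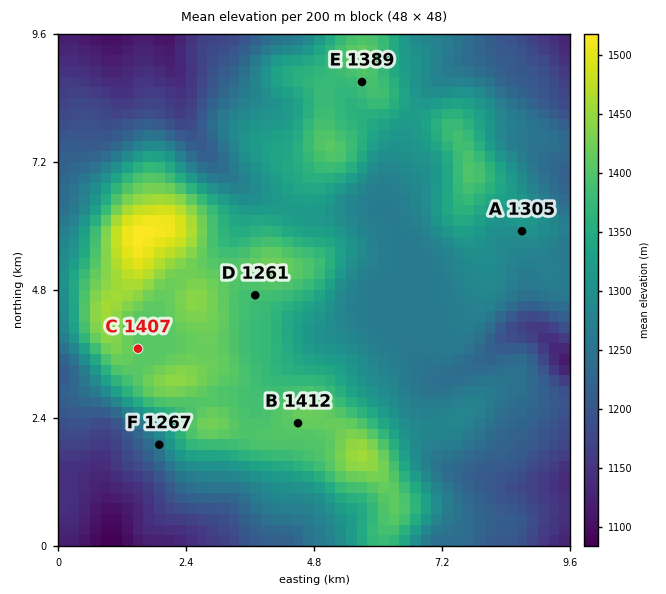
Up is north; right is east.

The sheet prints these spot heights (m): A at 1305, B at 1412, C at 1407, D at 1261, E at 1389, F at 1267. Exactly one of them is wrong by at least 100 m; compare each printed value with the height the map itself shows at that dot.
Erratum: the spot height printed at D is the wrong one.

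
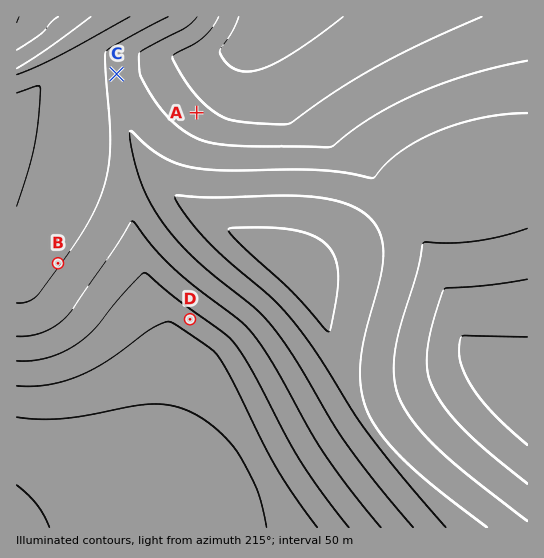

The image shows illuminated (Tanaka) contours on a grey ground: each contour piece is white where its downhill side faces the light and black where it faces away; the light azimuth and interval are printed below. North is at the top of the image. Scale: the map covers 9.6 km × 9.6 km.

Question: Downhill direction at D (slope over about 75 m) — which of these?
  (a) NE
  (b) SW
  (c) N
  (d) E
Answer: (a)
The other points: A SW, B NW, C W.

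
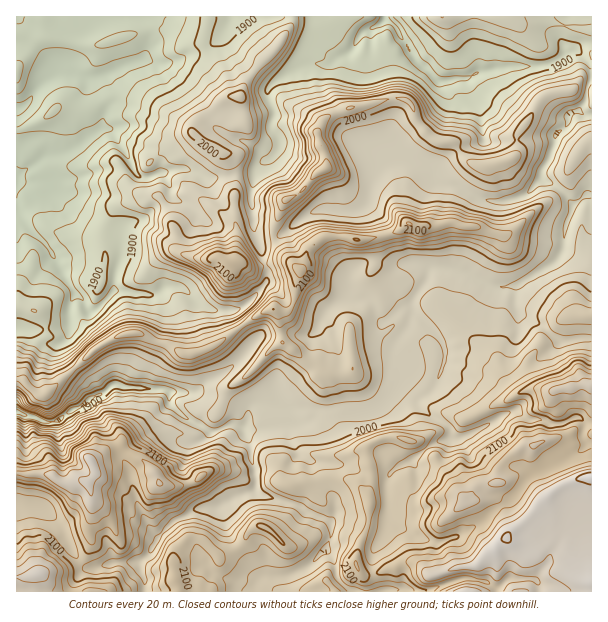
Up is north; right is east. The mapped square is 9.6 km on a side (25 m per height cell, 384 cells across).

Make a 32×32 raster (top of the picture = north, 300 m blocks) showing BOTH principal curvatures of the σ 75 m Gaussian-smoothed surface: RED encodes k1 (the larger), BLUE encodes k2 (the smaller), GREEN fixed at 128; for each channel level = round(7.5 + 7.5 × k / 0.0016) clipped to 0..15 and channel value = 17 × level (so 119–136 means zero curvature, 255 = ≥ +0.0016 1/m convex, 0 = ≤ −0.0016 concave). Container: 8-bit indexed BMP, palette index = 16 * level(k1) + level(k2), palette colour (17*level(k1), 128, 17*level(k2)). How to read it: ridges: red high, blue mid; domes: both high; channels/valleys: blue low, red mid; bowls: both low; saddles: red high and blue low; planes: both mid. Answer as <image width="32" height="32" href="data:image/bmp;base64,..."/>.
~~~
<image width="32" height="32" href="data:image/bmp;base64,Qk02CAAAAAAAADYEAAAoAAAAIAAAACAAAAABAAgAAAAAAAAEAAATCwAAEwsAAAABAAAAAAAAAIAAABGAAAAigAAAM4AAAESAAABVgAAAZoAAAHeAAACIgAAAmYAAAKqAAAC7gAAAzIAAAN2AAADugAAA/4AAAACAEQARgBEAIoARADOAEQBEgBEAVYARAGaAEQB3gBEAiIARAJmAEQCqgBEAu4ARAMyAEQDdgBEA7oARAP+AEQAAgCIAEYAiACKAIgAzgCIARIAiAFWAIgBmgCIAd4AiAIiAIgCZgCIAqoAiALuAIgDMgCIA3YAiAO6AIgD/gCIAAIAzABGAMwAigDMAM4AzAESAMwBVgDMAZoAzAHeAMwCIgDMAmYAzAKqAMwC7gDMAzIAzAN2AMwDugDMA/4AzAACARAARgEQAIoBEADOARABEgEQAVYBEAGaARAB3gEQAiIBEAJmARACqgEQAu4BEAMyARADdgEQA7oBEAP+ARAAAgFUAEYBVACKAVQAzgFUARIBVAFWAVQBmgFUAd4BVAIiAVQCZgFUAqoBVALuAVQDMgFUA3YBVAO6AVQD/gFUAAIBmABGAZgAigGYAM4BmAESAZgBVgGYAZoBmAHeAZgCIgGYAmYBmAKqAZgC7gGYAzIBmAN2AZgDugGYA/4BmAACAdwARgHcAIoB3ADOAdwBEgHcAVYB3AGaAdwB3gHcAiIB3AJmAdwCqgHcAu4B3AMyAdwDdgHcA7oB3AP+AdwAAgIgAEYCIACKAiAAzgIgARICIAFWAiABmgIgAd4CIAIiAiACZgIgAqoCIALuAiADMgIgA3YCIAO6AiAD/gIgAAICZABGAmQAigJkAM4CZAESAmQBVgJkAZoCZAHeAmQCIgJkAmYCZAKqAmQC7gJkAzICZAN2AmQDugJkA/4CZAACAqgARgKoAIoCqADOAqgBEgKoAVYCqAGaAqgB3gKoAiICqAJmAqgCqgKoAu4CqAMyAqgDdgKoA7oCqAP+AqgAAgLsAEYC7ACKAuwAzgLsARIC7AFWAuwBmgLsAd4C7AIiAuwCZgLsAqoC7ALuAuwDMgLsA3YC7AO6AuwD/gLsAAIDMABGAzAAigMwAM4DMAESAzABVgMwAZoDMAHeAzACIgMwAmYDMAKqAzAC7gMwAzIDMAN2AzADugMwA/4DMAACA3QARgN0AIoDdADOA3QBEgN0AVYDdAGaA3QB3gN0AiIDdAJmA3QCqgN0Au4DdAMyA3QDdgN0A7oDdAP+A3QAAgO4AEYDuACKA7gAzgO4ARIDuAFWA7gBmgO4Ad4DuAIiA7gCZgO4AqoDuALuA7gDMgO4A3YDuAO6A7gD/gO4AAID/ABGA/wAigP8AM4D/AESA/wBVgP8AZoD/AHeA/wCIgP8AmYD/AKqA/wC7gP8AzID/AN2A/wDugP8A/4D/AJanlqS3yJaEt5aXlnZ3hpantpK1hIOzsZChgpSVhoaXprm3k4KScqTIhnWoh3eFlIKT2bW3xsjH59eohpiGiIeWt3OUt7anccenp7a2dbfIpnO1pXWWhYN0hseXh4eHd4aVg6emt4aEgbe3c7bYx4anhIe3hXaUx4SDlriHd3d3hnWElriXhKWEgHJ1hKeVg4SFdseFh4WmuJeEhbeHd3d0Y7a3t3WDydnGlHSEgqS2l4aGyISHlaipp5eFlciXhvf39ra4loTYxtP6xraTuJeXl5anhYd1lpemt5eFhLXYhLeQ58iV1teUcre3pqWphpamp6eGhYO2p4WXt5eGhIPG2KKV2Me2c3SWg6R1hYaGhnWVx+fo15Ryg4aXyNi3haCgcKS12LWWp5OlpoWHh3aHh4aDg4SWlLe2cpOSkJJ0svu2gICll7eDp5endod3h4aFdYZ2hoaXh5fHxZTJl5b1x/eWk3CAgYOUhKbHhXZ2l5iXp4Z3h3Z3d4aWxtnXx7mEtfaFlZeWlreFg5TnZJa3l6iXhneHh4eHh4aVdJa3poRitfi0dLbn6PjHgqTW14aGt4Z3h4eHh4eYhaeGg4ODloVylfj55oV2l9f1YsSEdYa4hoeHh4aXh4eGhqWWhaeohZVypZWEdYZzcJD26bd0hZeWh4eHl4eHh4eGmKi3l5eng7eCg4SFhYPGk4Cz5XSVdoaHh4aIiIeGhoeHmIaXhoSXqJSol3RjdNnJsnPpyHR2mIeHh4eGhYaFhIWHhpeGdYeXhnalxvb46NqgxsjFZHODhHR0hHZ2hqiWhYWHloWXl5iHhafIhZWVxXG0lfj29/fmlaeWdZXHyYaHhZeGqIeHl4Z0dMiGdJW2gtZwk5SDc5P59/f4+LXH13aEl4eHd3eHp6empYWnlrWC6dZydIZ1lbRkhZVycnLFx4WGhod3doaYt6aVqIWWtpK39eV0poaGl3Z1hISXl4GTpYaHh4eXlreSpYSEhZalc3Rl9vmkhoeHhnaWyMiol4K4hoeHhoaWppWnl4anuLeEdWTF1nR3d4eFpraUlMe3kqenl4eHh4V1hpeWuZeFpqaDlPiTZXZ3hsfWuKWWt7Z0g6mFuJiXh4aGh5eXp4enpoOmt+bHpoaG5mR1hHaH2JZygpWGmIeXh4eXh3aGuNlzpaeGp8fm9/m2hIeHhoao19iip4WGhoaGh4d3h4aGtqWChYWEc3KCo5ODhIWGhoWWp8SndnZ2l4aFdYWGh4eHyLaEhoaGh4eWg5eXh4aFhJOElYeXl5eYqJeGl5iXdoeH6JR2h4WWqIKGl5d2hoeol3WFh4d3d4eHh4eHh5iGdoWVxoaIl5SSlae4p6aoqJiHl5c="/>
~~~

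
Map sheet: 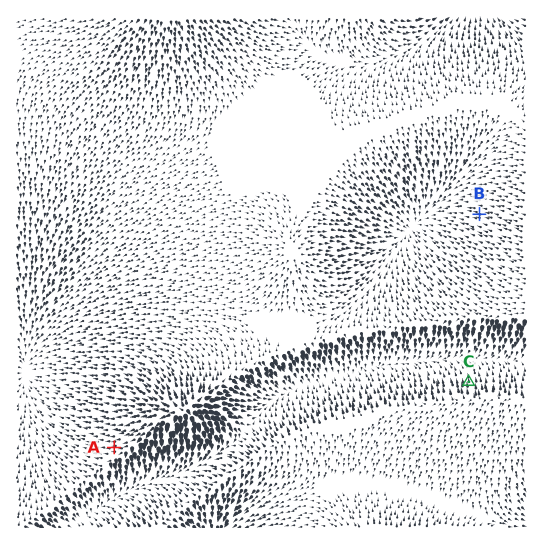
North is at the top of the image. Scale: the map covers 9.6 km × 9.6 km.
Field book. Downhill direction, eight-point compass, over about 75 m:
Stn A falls W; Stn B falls W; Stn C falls N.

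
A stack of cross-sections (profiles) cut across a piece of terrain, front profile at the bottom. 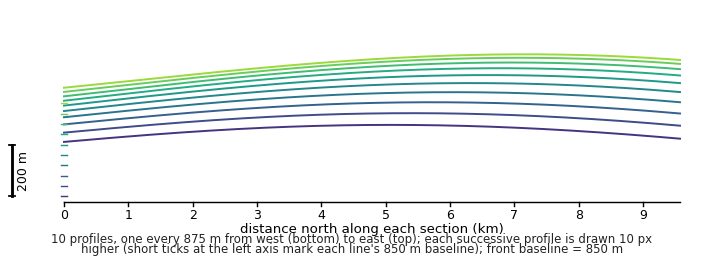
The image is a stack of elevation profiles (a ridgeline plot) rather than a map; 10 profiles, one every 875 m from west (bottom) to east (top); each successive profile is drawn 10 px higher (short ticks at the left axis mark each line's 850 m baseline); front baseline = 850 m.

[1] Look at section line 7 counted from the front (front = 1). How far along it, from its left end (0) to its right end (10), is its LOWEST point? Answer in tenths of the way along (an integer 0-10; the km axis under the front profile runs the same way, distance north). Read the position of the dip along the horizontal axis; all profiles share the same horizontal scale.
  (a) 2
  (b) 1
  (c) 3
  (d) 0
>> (d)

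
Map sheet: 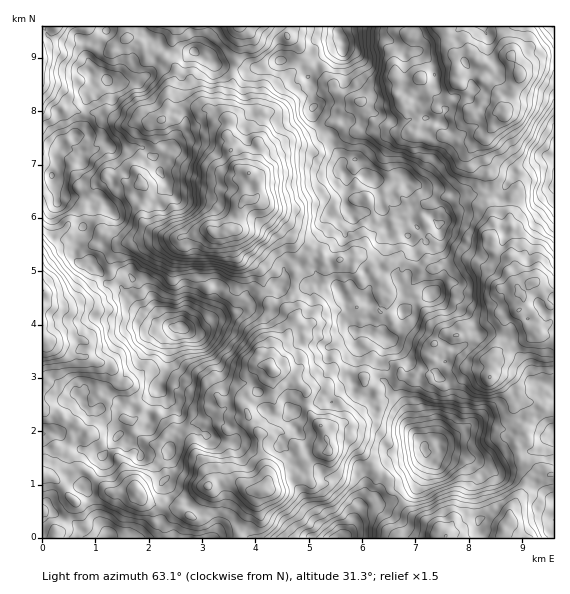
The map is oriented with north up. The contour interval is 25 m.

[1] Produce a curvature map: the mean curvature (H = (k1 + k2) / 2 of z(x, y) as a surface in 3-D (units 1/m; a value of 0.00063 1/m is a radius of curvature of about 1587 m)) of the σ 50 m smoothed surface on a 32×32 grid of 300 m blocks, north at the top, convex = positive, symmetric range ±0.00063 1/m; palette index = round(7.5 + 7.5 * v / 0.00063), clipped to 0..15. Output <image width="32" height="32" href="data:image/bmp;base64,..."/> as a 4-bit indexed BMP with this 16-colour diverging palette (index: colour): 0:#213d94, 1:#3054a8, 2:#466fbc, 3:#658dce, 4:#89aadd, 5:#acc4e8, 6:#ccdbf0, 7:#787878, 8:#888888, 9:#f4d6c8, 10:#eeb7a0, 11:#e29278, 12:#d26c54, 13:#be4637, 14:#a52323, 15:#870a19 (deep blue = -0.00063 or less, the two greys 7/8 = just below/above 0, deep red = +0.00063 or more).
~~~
<image width="32" height="32" href="data:image/bmp;base64,Qk12AgAAAAAAAHYAAAAoAAAAIAAAACAAAAABAAQAAAAAAAACAAATCwAAEwsAABAAAAAAAAAAlD0hAKhUMAC8b0YAzo1lAN2qiQDoxKwA8NvMAHh4eACIiIgAyNb0AKC37gB4kuIAVGzSADdGvgAjI6UAGQqHAL2GMltaVouUZwJudv1h2oA2kXmn3IVrVmaTdI68qI9VD6rt9oXEr/tbgFagjmmvlMgqj8Bc+dvy2td8tEdyBpuH41koSspZ5YSwmXEEZDmbmUSEZx8kGRd/94agNJaaVRW9BlyGGj6mTIuKQCNJ2cCshpxpWofXUp28iSg2UJh4dEhUZUfHxqKBZEtVmIUpmoYUj2CWxoOm2nS1q9t/9SU3nOSofMTL+ZaYpshnu9g16qmpiKlYvraSk6ZKw13XatitJgMAB1zIh3NgV81gZPtVRWVUA1OGSqtGeWXYuLaaqqukZIRnVYqMamsmRTh8h8enSHi4x1c2Rxdsdwgq7Kq3QpA2YQSYaHh5Z1vFWmndYSWkueurtUR7zpq3mLeLXUZ7ra357NpaeDijZ1V8aJxPPFbK3v7nh4JliXVCe6toBZUGYhFkuPmzY3WpdXiKeFSjm5Umlq2VWXvHd2dmOpEHvpngaLq+qEUmBQRImZX3WBiKVWfG25hIFms4SNVmRyN1BTQmW2qriFhJ2rmtiWZVBr3sRnw5SnaLy7uXaciFTKp9zZmeuswGllSWdef/tmYmWox8yVuZZZ1n1IVHmoincwEKd0hHhTu3bo4PmFzWZBSHlYkFUQeJSA96LFtMzHlZ95dgN41GiQB8QV23n451REw0tlrpPGYFmrengmXV"/>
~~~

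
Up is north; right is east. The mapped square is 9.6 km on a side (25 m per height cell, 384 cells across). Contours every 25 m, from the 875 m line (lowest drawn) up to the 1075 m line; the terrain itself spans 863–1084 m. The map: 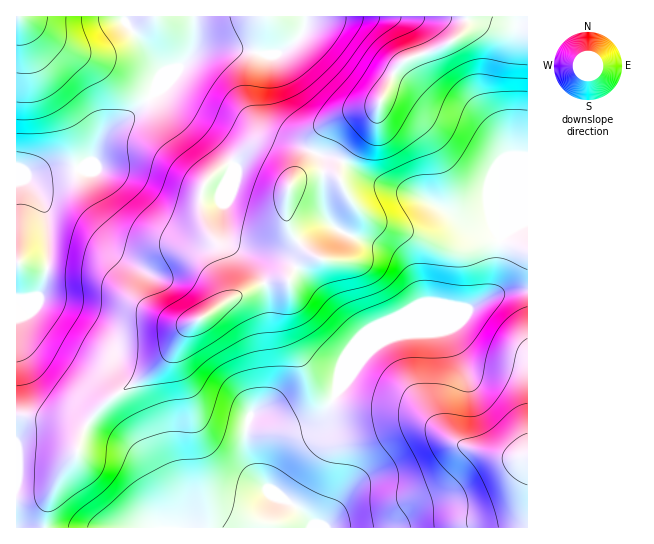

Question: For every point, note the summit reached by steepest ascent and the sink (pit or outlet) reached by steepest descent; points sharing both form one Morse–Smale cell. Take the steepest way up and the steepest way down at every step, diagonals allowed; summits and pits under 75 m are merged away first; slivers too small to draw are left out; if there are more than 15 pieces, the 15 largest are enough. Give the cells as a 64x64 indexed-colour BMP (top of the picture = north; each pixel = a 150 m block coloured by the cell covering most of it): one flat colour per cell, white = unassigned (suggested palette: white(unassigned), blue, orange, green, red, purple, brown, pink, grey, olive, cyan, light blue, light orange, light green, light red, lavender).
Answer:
<image width="64" height="64" href="data:image/bmp;base64,Qk12CAAAAAAAAHYAAAAoAAAAQAAAAEAAAAABAAQAAAAAAAAIAAATCwAAEwsAABAAAAAAAAAA////ALR3HwAOf/8ALKAsACgn1gC9Z5QAS1aMAMJ34wB/f38AIr28AM++FwDox64AeLv/AIrfmACWmP8A1bDFABERERERERERERERERERERERERMzMzMzMzMzMzMzMzMzERERERERERERERERERERERERMzMzMzMzMzMzMzMzMzMRERERERERERERERERERERERMzMzMzMzMzMzMzMzMzMxERERERERERERERERERERERMzMzMzMzMzMzMzMzMzMzERERERERERERERERERERETMzMzMzMzMzMzMzMzMzMzMRERERERERERERERERERETMzMzMzMzMzMzMzMzMzMzMxERERERERERERERERERETMzMzMzMzMzMzMzMzMzMzMzERERERERERERERERERETMzMzMzMzMzMzMzMzMzMzMzMRERERERERERERERERERMzMzMzMzMzMzMzMzMzMzMzMxEREREREREREREREREREzMzMzMzMzMzMzMzMzMzMzMzERERERERERERERERERETMzMzMzMzMzMzMzMzMzMzMzMRERERERERERERERERERMzMzMzMzMzMzMzMzMzMzMzMxERERIhEREREREREREREzMRETMzMzMzMzMzMzMzMzMzERESIiERERERERERERERERERETMzMzMzMzMzMzMzMzMiIiIiIhEREREREREREREREREREzMzMzMzMzMzMzMzMyIiIiIiIRERERERERERERERERETMzMzMzMzMzMzMzMzIiIiIiIiEREREREREREREREREREzMzMzMzMzMzMzMzMiIiIiIiIiERERERERERERERERERMzMzMzMzMzMzMzMyIiIiIiIiIhEREREREREREREREREzMzMzMzMzMzMzMzIiIiIiIiIiIhERERERERERERERERMzMzMzMzMzMzMzMiIiIiIiIiIiIRERERERERERERERETMzMzMzMzMzMzMyIiIiIiIiIiIiEREREREREREREREREzMzMzMzMzMzMzIiIiIiIiIiIiIhERERERERERERERERMzMzMzMzMzMzMiIiIiIiIiIiIiERERERERERERERERETMzMzMzMzMzMyIiIiIiIiIiIiIhEREREREREREREREREREzMzMzMzMzIiIiIiIiIiIiIiIREREREREREREREREREREzMzMzMzMiIiIiIiIiIiIiIiERERERERERERERERERERETMzMzMyIiIiIiIiIiIiIiIiERERERERERERERERERERETMzMzIiIiIiIiIiIiIiIiIhERERERERERERERERERERETMzMiIiIiIiIiIiIiIiIiIRERERERERERERERERERERETMyIiIiIiIiIiIiIiIiIhERERERERERERERERERERERERIiIiIiIiIiIiIiIiIiEREREREREREREREREREREREREiIiIiIiIiIiIiIiIiIRERERERERERERERERERERERESIiIiIiIiIiIiIiIiIRERERERERERERERERERERERERIiIiIiIiIiIiIiIiIhEREREREREREREREREREREREREiIiIiIiIiIiIiIiIhERERERERERERERERERERERERESIiIiIiIiIiIiIiIhERERERERERERERERERERERERERIiIiIiIiIiIiIiIiEREREREREREREREREREREREREREiIiIiIiIiIiIiIiERERERERERERERERERERERERERESIiIiIiIiIiIiIiIRERERERERERERERERERERERERERIiIiIiIiIiIiIiIhEREREREREREREREREREREREREREiIiIiIiIiIiIiIiERERERERERERERERERERERERERESIiIiIiIiIiIiIiIRERERERERERERERERERERERERERIiIiIiIiIiIiIiIiEREREREhERERERERERERERERERFEREIiIiIiIiIiIiIhERERESIiIhEREREREREREREREURERERCIiIiIiIiIiIhERESIiIiIRERERERERERERERREREREQiIiIiIiIiIiIREiIiIiIhERERERERERERERFERERERCIiIiIiIiIiIiIiIiIiIiIREREREREREREREUREREREQiIiIiIiIiIiIiIiIiIiIiERERERERERERERRERERERCIiIiIiIiIiIiIiIiIiIiIhERERERERERERFERERERERCIiIiIiIiIiIiIiIiIiIiIREREREREREREUREREREREQiIiIiIiIiIiIiIiIiIiIhERERERERERERREREREREREIiIiIiIiIiIiIiIiIiIiERERERERERERFERERERERERCIiIiIiIiIiIiIiIiIiIhEREREREREREUREREREREREQiIiIiIiIiIiIiIiIiIiERERERERERERREREREREREREIiIiIiIiIiIiIiIiIiIhERERERERERFERERERERERERCIiIiIiIiIiIiIiIiIiEREREREREREUREREREREREREQiIiIiIiIiIiIiIiIiIhERERERERERREREREREREREREIiIiIiIiIiIiIiIiIiIRERERERERFERERERERERERERCIiIiIiIiIiIiIiIiIiIREREREREUREREREREREREREIiIiIiIiIiIiIiIiIiIiIhERERERREREREREREREREQiIiIiIiIiIiIiIiIiIiIiIRERERFERERERERERERERCIiIiIiIiIiIiIiIiIiIiIiEREREUREREREREREREREIiIiIiIiIiIiIiIiIiIiIiIRERER"/>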